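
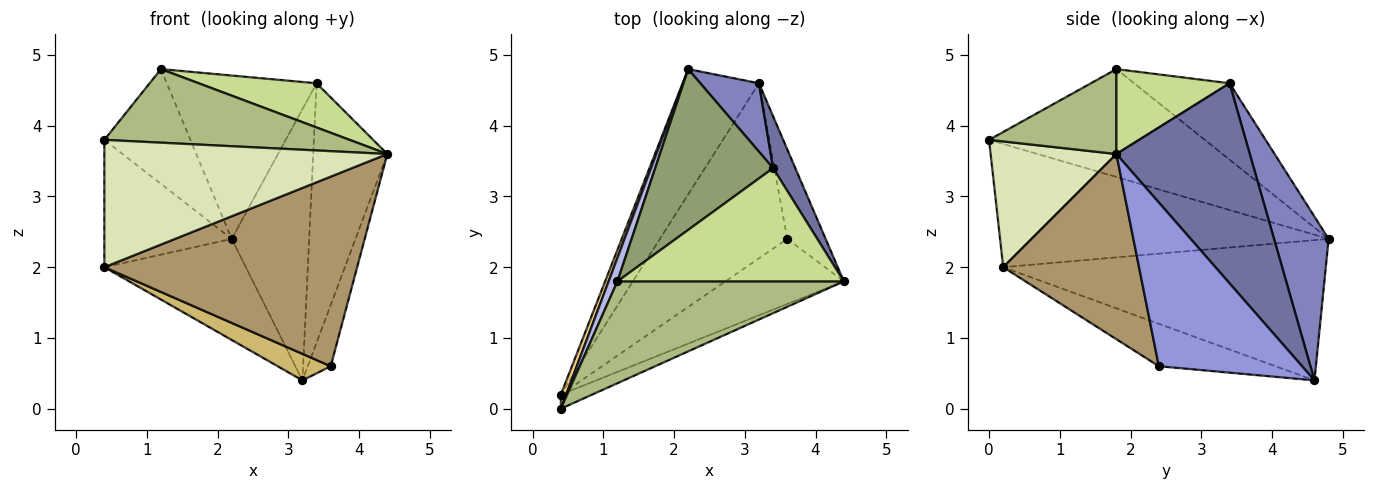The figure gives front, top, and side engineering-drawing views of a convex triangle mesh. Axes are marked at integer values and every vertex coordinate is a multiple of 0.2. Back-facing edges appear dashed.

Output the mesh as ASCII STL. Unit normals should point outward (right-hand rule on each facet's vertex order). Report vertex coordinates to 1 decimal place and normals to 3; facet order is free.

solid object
 facet normal 0.870 0.483 0.097
  outer loop
   vertex 3.4 3.4 4.6
   vertex 4.4 1.8 3.6
   vertex 3.2 4.6 0.4
  endloop
 endfacet
 facet normal 0.564 0.801 0.202
  outer loop
   vertex 3.4 3.4 4.6
   vertex 3.2 4.6 0.4
   vertex 2.2 4.8 2.4
  endloop
 endfacet
 facet normal 0.962 0.154 -0.226
  outer loop
   vertex 3.6 2.4 0.6
   vertex 3.2 4.6 0.4
   vertex 4.4 1.8 3.6
  endloop
 endfacet
 facet normal -0.926 0.369 0.076
  outer loop
   vertex 1.2 1.8 4.8
   vertex 2.2 4.8 2.4
   vertex 0.4 0.0 3.8
  endloop
 endfacet
 facet normal -0.414 0.649 0.639
  outer loop
   vertex 1.2 1.8 4.8
   vertex 3.4 3.4 4.6
   vertex 2.2 4.8 2.4
  endloop
 endfacet
 facet normal 0.291 -0.560 0.776
  outer loop
   vertex 1.2 1.8 4.8
   vertex 0.4 0.0 3.8
   vertex 4.4 1.8 3.6
  endloop
 endfacet
 facet normal 0.330 -0.343 0.879
  outer loop
   vertex 1.2 1.8 4.8
   vertex 4.4 1.8 3.6
   vertex 3.4 3.4 4.6
  endloop
 endfacet
 facet normal 0.404 -0.909 -0.101
  outer loop
   vertex 0.4 0.2 2.0
   vertex 4.4 1.8 3.6
   vertex 0.4 0.0 3.8
  endloop
 endfacet
 facet normal 0.453 -0.843 -0.289
  outer loop
   vertex 0.4 0.2 2.0
   vertex 3.6 2.4 0.6
   vertex 4.4 1.8 3.6
  endloop
 endfacet
 facet normal -0.313 -0.142 -0.939
  outer loop
   vertex 0.4 0.2 2.0
   vertex 3.2 4.6 0.4
   vertex 3.6 2.4 0.6
  endloop
 endfacet
 facet normal -0.932 0.361 0.040
  outer loop
   vertex 0.4 0.2 2.0
   vertex 0.4 0.0 3.8
   vertex 2.2 4.8 2.4
  endloop
 endfacet
 facet normal -0.820 0.360 -0.446
  outer loop
   vertex 0.4 0.2 2.0
   vertex 2.2 4.8 2.4
   vertex 3.2 4.6 0.4
  endloop
 endfacet
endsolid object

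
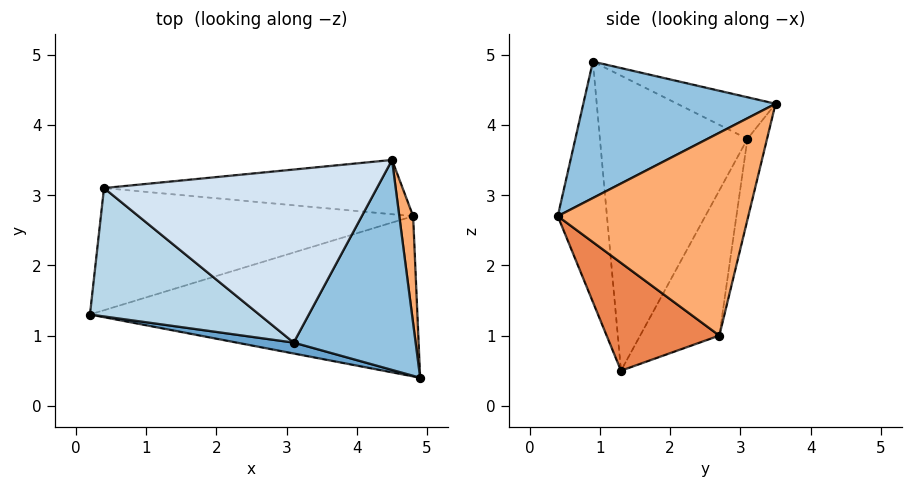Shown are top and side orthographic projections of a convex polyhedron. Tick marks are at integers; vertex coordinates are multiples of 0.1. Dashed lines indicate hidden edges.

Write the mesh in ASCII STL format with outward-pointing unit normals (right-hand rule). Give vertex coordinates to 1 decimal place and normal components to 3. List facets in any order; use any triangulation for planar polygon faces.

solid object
 facet normal -0.210 -0.976 0.050
  outer loop
   vertex 3.1 0.9 4.9
   vertex 0.2 1.3 0.5
   vertex 4.9 0.4 2.7
  endloop
 endfacet
 facet normal 0.724 -0.240 0.647
  outer loop
   vertex 3.1 0.9 4.9
   vertex 4.9 0.4 2.7
   vertex 4.5 3.5 4.3
  endloop
 endfacet
 facet normal -0.672 -0.632 0.386
  outer loop
   vertex 0.4 3.1 3.8
   vertex 0.2 1.3 0.5
   vertex 3.1 0.9 4.9
  endloop
 endfacet
 facet normal -0.144 0.295 0.944
  outer loop
   vertex 0.4 3.1 3.8
   vertex 3.1 0.9 4.9
   vertex 4.5 3.5 4.3
  endloop
 endfacet
 facet normal 0.258 -0.567 -0.782
  outer loop
   vertex 4.8 2.7 1.0
   vertex 4.9 0.4 2.7
   vertex 0.2 1.3 0.5
  endloop
 endfacet
 facet normal 0.993 0.093 0.068
  outer loop
   vertex 4.8 2.7 1.0
   vertex 4.5 3.5 4.3
   vertex 4.9 0.4 2.7
  endloop
 endfacet
 facet normal -0.213 0.863 -0.458
  outer loop
   vertex 4.8 2.7 1.0
   vertex 0.2 1.3 0.5
   vertex 0.4 3.1 3.8
  endloop
 endfacet
 facet normal -0.065 0.968 -0.241
  outer loop
   vertex 4.8 2.7 1.0
   vertex 0.4 3.1 3.8
   vertex 4.5 3.5 4.3
  endloop
 endfacet
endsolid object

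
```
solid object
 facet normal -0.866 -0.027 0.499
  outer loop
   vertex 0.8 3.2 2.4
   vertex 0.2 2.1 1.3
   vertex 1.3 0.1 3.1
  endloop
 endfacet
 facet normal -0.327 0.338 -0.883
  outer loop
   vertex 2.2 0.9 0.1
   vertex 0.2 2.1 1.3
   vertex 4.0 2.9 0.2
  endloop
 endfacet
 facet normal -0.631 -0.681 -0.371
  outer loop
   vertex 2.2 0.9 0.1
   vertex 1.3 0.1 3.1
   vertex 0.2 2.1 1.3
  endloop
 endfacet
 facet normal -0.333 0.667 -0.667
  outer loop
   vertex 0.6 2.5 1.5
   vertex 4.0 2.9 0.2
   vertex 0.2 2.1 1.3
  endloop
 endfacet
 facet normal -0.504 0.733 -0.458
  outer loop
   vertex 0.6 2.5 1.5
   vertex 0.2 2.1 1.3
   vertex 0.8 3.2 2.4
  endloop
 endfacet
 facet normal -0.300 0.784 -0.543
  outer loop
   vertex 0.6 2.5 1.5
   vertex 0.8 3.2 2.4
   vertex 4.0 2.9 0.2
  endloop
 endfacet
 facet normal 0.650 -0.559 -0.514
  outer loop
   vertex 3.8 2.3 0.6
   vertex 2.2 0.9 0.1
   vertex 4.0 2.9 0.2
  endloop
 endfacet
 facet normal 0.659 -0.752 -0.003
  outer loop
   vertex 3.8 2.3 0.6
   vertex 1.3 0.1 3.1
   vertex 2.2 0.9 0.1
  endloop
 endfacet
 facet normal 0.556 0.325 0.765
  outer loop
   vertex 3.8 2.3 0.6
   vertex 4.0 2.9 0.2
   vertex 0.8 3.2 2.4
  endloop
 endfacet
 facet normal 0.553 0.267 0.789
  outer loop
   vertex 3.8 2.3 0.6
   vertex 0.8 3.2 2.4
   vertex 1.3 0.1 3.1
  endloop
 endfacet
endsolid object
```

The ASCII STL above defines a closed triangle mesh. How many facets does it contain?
10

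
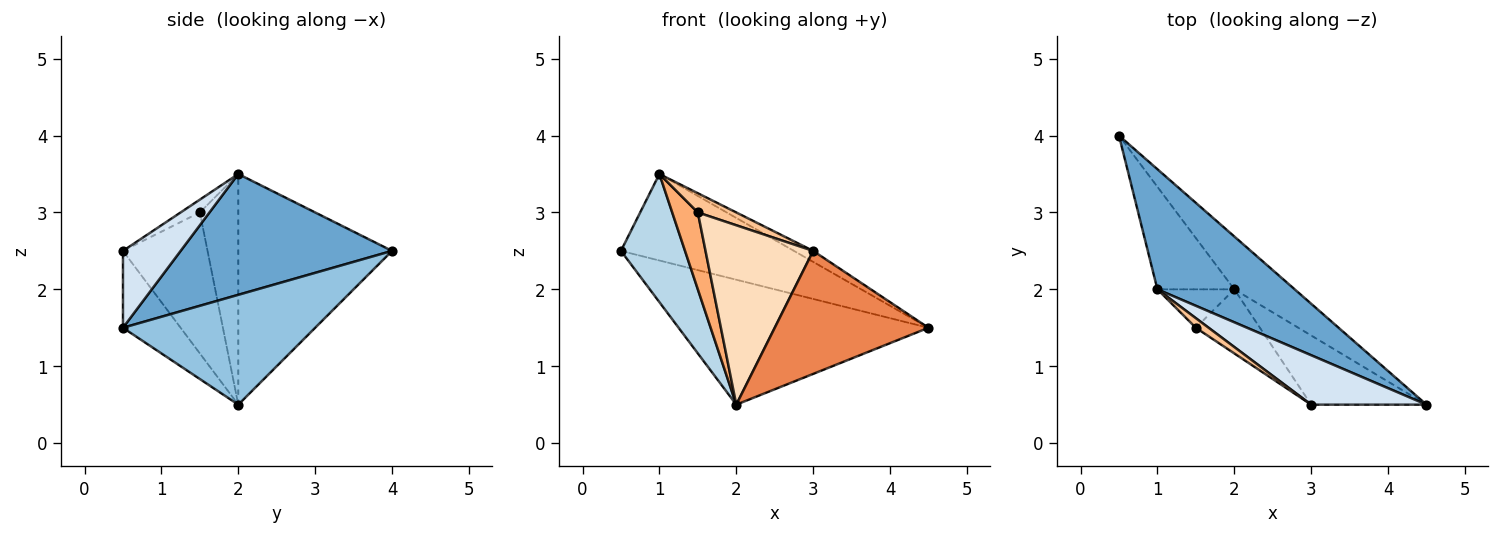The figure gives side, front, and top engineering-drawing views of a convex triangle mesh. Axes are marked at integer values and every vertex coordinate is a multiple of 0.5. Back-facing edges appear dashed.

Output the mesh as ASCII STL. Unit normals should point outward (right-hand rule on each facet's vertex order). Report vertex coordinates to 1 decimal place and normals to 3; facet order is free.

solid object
 facet normal 0.581 0.475 0.660
  outer loop
   vertex 1.0 2.0 3.5
   vertex 4.5 0.5 1.5
   vertex 0.5 4.0 2.5
  endloop
 endfacet
 facet normal 0.578 0.751 -0.318
  outer loop
   vertex 2.0 2.0 0.5
   vertex 0.5 4.0 2.5
   vertex 4.5 0.5 1.5
  endloop
 endfacet
 facet normal -0.882 -0.368 -0.294
  outer loop
   vertex 2.0 2.0 0.5
   vertex 1.0 2.0 3.5
   vertex 0.5 4.0 2.5
  endloop
 endfacet
 facet normal 0.545 0.182 0.818
  outer loop
   vertex 3.0 0.5 2.5
   vertex 4.5 0.5 1.5
   vertex 1.0 2.0 3.5
  endloop
 endfacet
 facet normal -0.311 -0.828 -0.466
  outer loop
   vertex 3.0 0.5 2.5
   vertex 2.0 2.0 0.5
   vertex 4.5 0.5 1.5
  endloop
 endfacet
 facet normal -0.802 -0.535 -0.267
  outer loop
   vertex 1.5 1.5 3.0
   vertex 1.0 2.0 3.5
   vertex 2.0 2.0 0.5
  endloop
 endfacet
 facet normal -0.408 -0.816 0.408
  outer loop
   vertex 1.5 1.5 3.0
   vertex 3.0 0.5 2.5
   vertex 1.0 2.0 3.5
  endloop
 endfacet
 facet normal -0.595 -0.757 -0.270
  outer loop
   vertex 1.5 1.5 3.0
   vertex 2.0 2.0 0.5
   vertex 3.0 0.5 2.5
  endloop
 endfacet
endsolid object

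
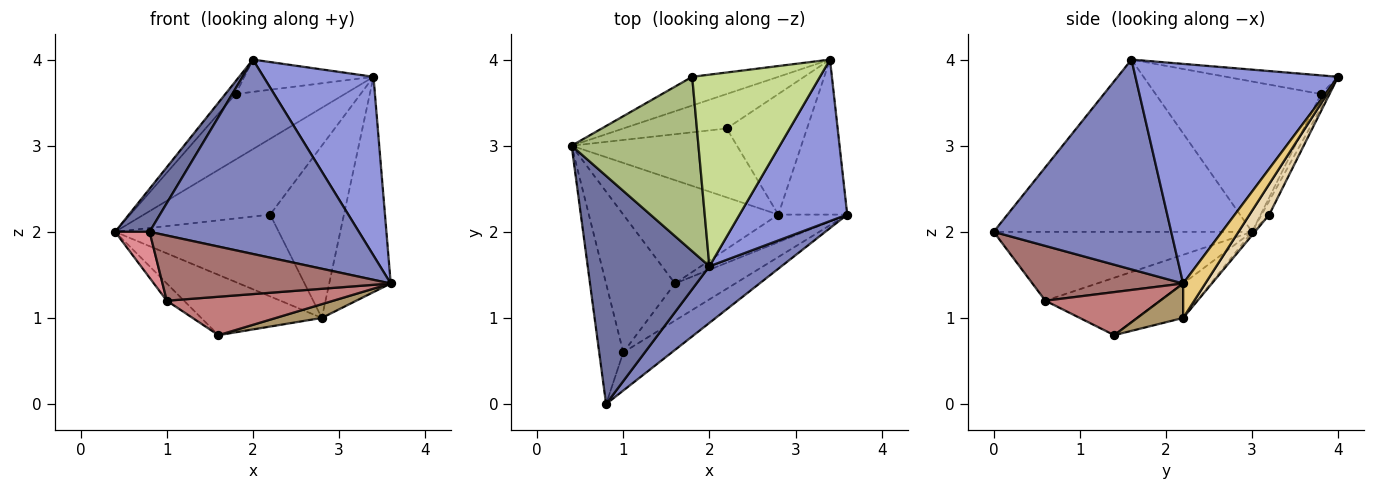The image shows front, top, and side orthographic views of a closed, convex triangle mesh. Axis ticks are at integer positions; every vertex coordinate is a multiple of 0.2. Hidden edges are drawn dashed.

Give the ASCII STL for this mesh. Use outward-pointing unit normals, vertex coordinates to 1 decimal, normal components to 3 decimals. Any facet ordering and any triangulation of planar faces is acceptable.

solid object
 facet normal -0.812 -0.108 0.574
  outer loop
   vertex 2.0 1.6 4.0
   vertex 0.4 3.0 2.0
   vertex 0.8 0.0 2.0
  endloop
 endfacet
 facet normal 0.631 -0.745 0.217
  outer loop
   vertex 2.0 1.6 4.0
   vertex 0.8 0.0 2.0
   vertex 3.6 2.2 1.4
  endloop
 endfacet
 facet normal 0.807 -0.438 0.396
  outer loop
   vertex 2.0 1.6 4.0
   vertex 3.6 2.2 1.4
   vertex 3.4 4.0 3.8
  endloop
 endfacet
 facet normal -0.055 0.909 -0.413
  outer loop
   vertex 2.2 3.2 2.2
   vertex 0.4 3.0 2.0
   vertex 3.4 4.0 3.8
  endloop
 endfacet
 facet normal -0.064 0.914 -0.401
  outer loop
   vertex 1.8 3.8 3.6
   vertex 3.4 4.0 3.8
   vertex 0.4 3.0 2.0
  endloop
 endfacet
 facet normal -0.763 0.048 0.644
  outer loop
   vertex 1.8 3.8 3.6
   vertex 0.4 3.0 2.0
   vertex 2.0 1.6 4.0
  endloop
 endfacet
 facet normal -0.143 0.164 0.976
  outer loop
   vertex 1.8 3.8 3.6
   vertex 2.0 1.6 4.0
   vertex 3.4 4.0 3.8
  endloop
 endfacet
 facet normal -0.189 0.495 -0.848
  outer loop
   vertex 2.8 2.2 1.0
   vertex 1.6 1.4 0.8
   vertex 0.4 3.0 2.0
  endloop
 endfacet
 facet normal 0.408 -0.408 -0.816
  outer loop
   vertex 2.8 2.2 1.0
   vertex 3.6 2.2 1.4
   vertex 1.6 1.4 0.8
  endloop
 endfacet
 facet normal -0.013 0.765 -0.644
  outer loop
   vertex 2.8 2.2 1.0
   vertex 0.4 3.0 2.0
   vertex 2.2 3.2 2.2
  endloop
 endfacet
 facet normal 0.280 0.779 -0.561
  outer loop
   vertex 2.8 2.2 1.0
   vertex 3.4 4.0 3.8
   vertex 3.6 2.2 1.4
  endloop
 endfacet
 facet normal 0.213 0.800 -0.560
  outer loop
   vertex 2.8 2.2 1.0
   vertex 2.2 3.2 2.2
   vertex 3.4 4.0 3.8
  endloop
 endfacet
 facet normal 0.495 -0.750 -0.439
  outer loop
   vertex 1.0 0.6 1.2
   vertex 3.6 2.2 1.4
   vertex 0.8 0.0 2.0
  endloop
 endfacet
 facet normal 0.444 -0.644 -0.622
  outer loop
   vertex 1.0 0.6 1.2
   vertex 1.6 1.4 0.8
   vertex 3.6 2.2 1.4
  endloop
 endfacet
 facet normal -0.936 -0.125 -0.328
  outer loop
   vertex 1.0 0.6 1.2
   vertex 0.8 0.0 2.0
   vertex 0.4 3.0 2.0
  endloop
 endfacet
 facet normal -0.637 0.096 -0.765
  outer loop
   vertex 1.0 0.6 1.2
   vertex 0.4 3.0 2.0
   vertex 1.6 1.4 0.8
  endloop
 endfacet
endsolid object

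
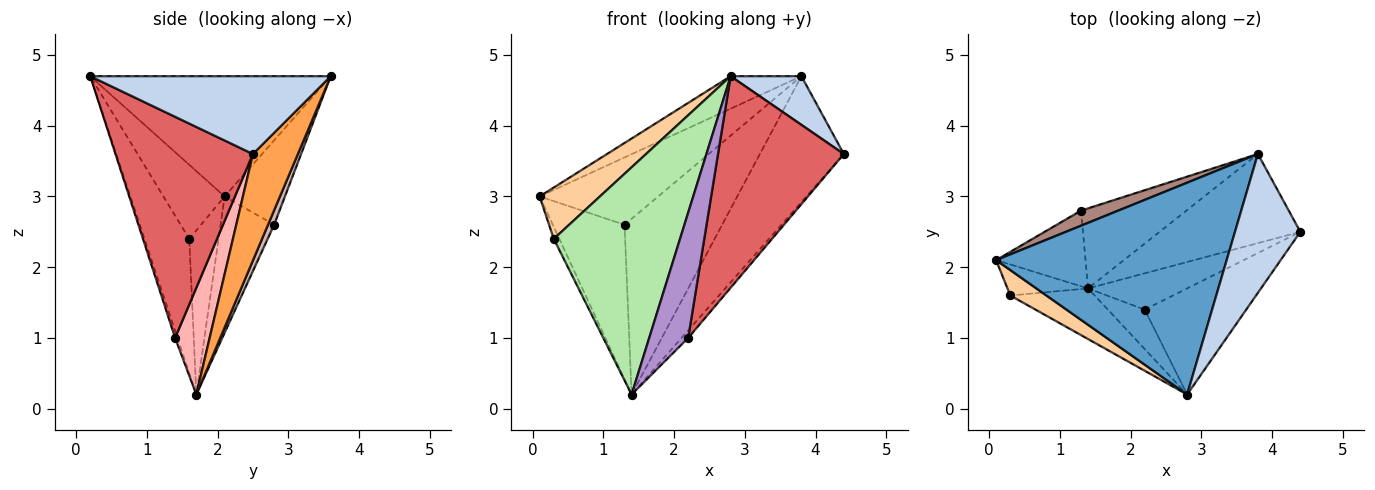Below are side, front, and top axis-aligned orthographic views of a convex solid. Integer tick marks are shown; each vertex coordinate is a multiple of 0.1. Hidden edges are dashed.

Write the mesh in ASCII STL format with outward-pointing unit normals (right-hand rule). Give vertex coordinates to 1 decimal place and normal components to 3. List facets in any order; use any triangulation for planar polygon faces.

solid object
 facet normal -0.458 0.135 0.879
  outer loop
   vertex 3.8 3.6 4.7
   vertex 0.1 2.1 3.0
   vertex 2.8 0.2 4.7
  endloop
 endfacet
 facet normal 0.747 -0.220 0.627
  outer loop
   vertex 3.8 3.6 4.7
   vertex 2.8 0.2 4.7
   vertex 4.4 2.5 3.6
  endloop
 endfacet
 facet normal 0.401 0.748 -0.529
  outer loop
   vertex 3.8 3.6 4.7
   vertex 4.4 2.5 3.6
   vertex 1.4 1.7 0.2
  endloop
 endfacet
 facet normal -0.673 -0.663 0.328
  outer loop
   vertex 0.3 1.6 2.4
   vertex 2.8 0.2 4.7
   vertex 0.1 2.1 3.0
  endloop
 endfacet
 facet normal -0.885 0.168 -0.435
  outer loop
   vertex 0.3 1.6 2.4
   vertex 0.1 2.1 3.0
   vertex 1.4 1.7 0.2
  endloop
 endfacet
 facet normal -0.327 -0.922 -0.206
  outer loop
   vertex 0.3 1.6 2.4
   vertex 1.4 1.7 0.2
   vertex 2.8 0.2 4.7
  endloop
 endfacet
 facet normal 0.699 -0.639 -0.321
  outer loop
   vertex 2.2 1.4 1.0
   vertex 4.4 2.5 3.6
   vertex 2.8 0.2 4.7
  endloop
 endfacet
 facet normal 0.726 0.140 -0.673
  outer loop
   vertex 2.2 1.4 1.0
   vertex 1.4 1.7 0.2
   vertex 4.4 2.5 3.6
  endloop
 endfacet
 facet normal -0.058 -0.952 -0.300
  outer loop
   vertex 2.2 1.4 1.0
   vertex 2.8 0.2 4.7
   vertex 1.4 1.7 0.2
  endloop
 endfacet
 facet normal -0.557 0.746 -0.365
  outer loop
   vertex 1.3 2.8 2.6
   vertex 1.4 1.7 0.2
   vertex 0.1 2.1 3.0
  endloop
 endfacet
 facet normal -0.444 0.874 0.196
  outer loop
   vertex 1.3 2.8 2.6
   vertex 0.1 2.1 3.0
   vertex 3.8 3.6 4.7
  endloop
 endfacet
 facet normal 0.057 0.908 -0.414
  outer loop
   vertex 1.3 2.8 2.6
   vertex 3.8 3.6 4.7
   vertex 1.4 1.7 0.2
  endloop
 endfacet
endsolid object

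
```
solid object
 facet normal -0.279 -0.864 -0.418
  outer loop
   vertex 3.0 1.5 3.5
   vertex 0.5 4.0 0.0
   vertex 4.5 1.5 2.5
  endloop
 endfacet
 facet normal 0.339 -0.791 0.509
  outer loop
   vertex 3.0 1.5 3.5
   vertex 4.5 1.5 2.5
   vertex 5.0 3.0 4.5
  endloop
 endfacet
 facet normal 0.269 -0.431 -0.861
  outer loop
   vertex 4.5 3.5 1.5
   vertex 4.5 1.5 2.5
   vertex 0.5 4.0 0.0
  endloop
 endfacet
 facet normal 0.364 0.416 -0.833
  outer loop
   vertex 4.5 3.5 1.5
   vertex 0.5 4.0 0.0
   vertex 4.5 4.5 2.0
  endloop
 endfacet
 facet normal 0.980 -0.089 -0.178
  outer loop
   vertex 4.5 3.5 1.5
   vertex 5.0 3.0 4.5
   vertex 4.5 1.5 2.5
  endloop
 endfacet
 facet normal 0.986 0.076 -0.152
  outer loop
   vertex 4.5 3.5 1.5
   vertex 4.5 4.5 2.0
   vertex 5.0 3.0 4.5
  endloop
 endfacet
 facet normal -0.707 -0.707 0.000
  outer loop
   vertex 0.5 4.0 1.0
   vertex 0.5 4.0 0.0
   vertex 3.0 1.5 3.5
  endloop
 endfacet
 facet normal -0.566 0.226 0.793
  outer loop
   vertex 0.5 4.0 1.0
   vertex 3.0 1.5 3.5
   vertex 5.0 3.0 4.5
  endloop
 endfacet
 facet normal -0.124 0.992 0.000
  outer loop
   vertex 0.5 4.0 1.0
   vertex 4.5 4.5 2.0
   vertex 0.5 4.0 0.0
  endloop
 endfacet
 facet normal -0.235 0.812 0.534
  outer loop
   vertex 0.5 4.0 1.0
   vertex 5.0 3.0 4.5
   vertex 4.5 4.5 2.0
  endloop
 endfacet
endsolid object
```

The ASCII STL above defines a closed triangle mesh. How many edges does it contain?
15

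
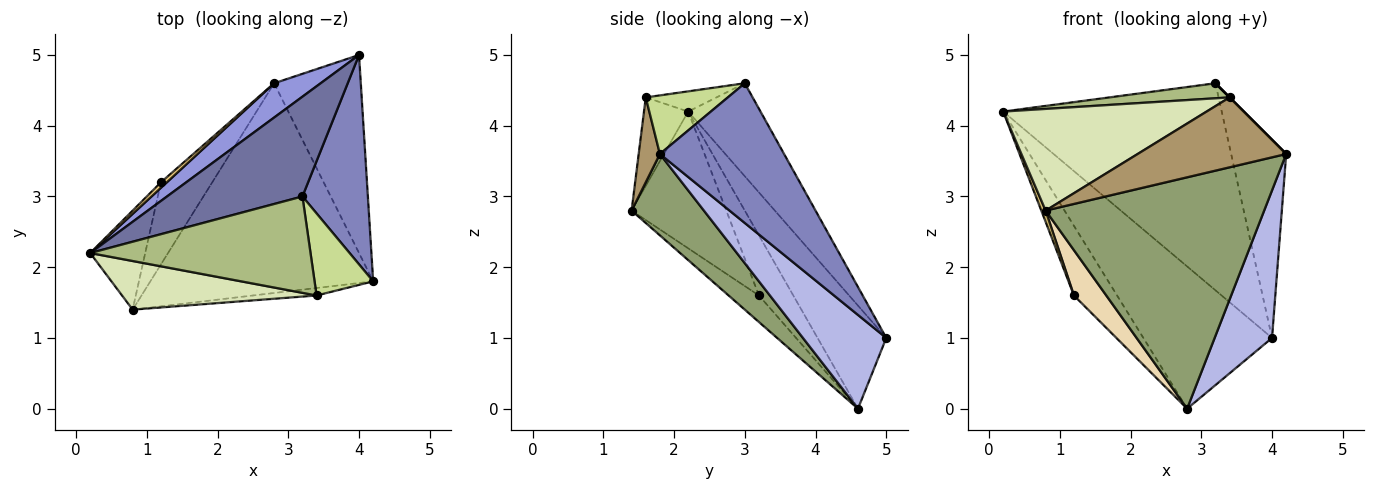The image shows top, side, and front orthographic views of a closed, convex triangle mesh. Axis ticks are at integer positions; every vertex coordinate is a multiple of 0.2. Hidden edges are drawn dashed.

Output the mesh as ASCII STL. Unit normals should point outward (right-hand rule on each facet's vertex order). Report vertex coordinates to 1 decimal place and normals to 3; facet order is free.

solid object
 facet normal -0.286 0.863 0.416
  outer loop
   vertex 3.2 3.0 4.6
   vertex 4.0 5.0 1.0
   vertex 0.2 2.2 4.2
  endloop
 endfacet
 facet normal 0.840 0.372 0.394
  outer loop
   vertex 3.2 3.0 4.6
   vertex 4.2 1.8 3.6
   vertex 4.0 5.0 1.0
  endloop
 endfacet
 facet normal -0.461 0.863 0.208
  outer loop
   vertex 2.8 4.6 0.0
   vertex 0.2 2.2 4.2
   vertex 4.0 5.0 1.0
  endloop
 endfacet
 facet normal 0.655 -0.451 -0.606
  outer loop
   vertex 2.8 4.6 0.0
   vertex 4.0 5.0 1.0
   vertex 4.2 1.8 3.6
  endloop
 endfacet
 facet normal 0.238 -0.720 -0.652
  outer loop
   vertex 2.8 4.6 0.0
   vertex 4.2 1.8 3.6
   vertex 0.8 1.4 2.8
  endloop
 endfacet
 facet normal -0.090 -0.153 0.984
  outer loop
   vertex 3.4 1.6 4.4
   vertex 3.2 3.0 4.6
   vertex 0.2 2.2 4.2
  endloop
 endfacet
 facet normal 0.707 0.000 0.707
  outer loop
   vertex 3.4 1.6 4.4
   vertex 4.2 1.8 3.6
   vertex 3.2 3.0 4.6
  endloop
 endfacet
 facet normal -0.192 -0.885 0.423
  outer loop
   vertex 3.4 1.6 4.4
   vertex 0.2 2.2 4.2
   vertex 0.8 1.4 2.8
  endloop
 endfacet
 facet normal 0.141 -0.984 -0.105
  outer loop
   vertex 3.4 1.6 4.4
   vertex 0.8 1.4 2.8
   vertex 4.2 1.8 3.6
  endloop
 endfacet
 facet normal -0.927 -0.043 -0.373
  outer loop
   vertex 1.2 3.2 1.6
   vertex 0.8 1.4 2.8
   vertex 0.2 2.2 4.2
  endloop
 endfacet
 facet normal -0.622 0.781 0.061
  outer loop
   vertex 1.2 3.2 1.6
   vertex 0.2 2.2 4.2
   vertex 2.8 4.6 0.0
  endloop
 endfacet
 facet normal -0.413 -0.440 -0.798
  outer loop
   vertex 1.2 3.2 1.6
   vertex 2.8 4.6 0.0
   vertex 0.8 1.4 2.8
  endloop
 endfacet
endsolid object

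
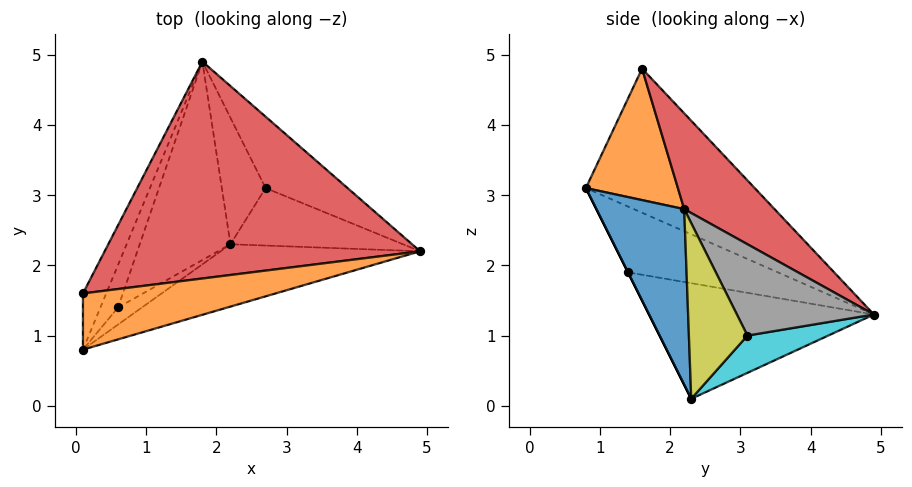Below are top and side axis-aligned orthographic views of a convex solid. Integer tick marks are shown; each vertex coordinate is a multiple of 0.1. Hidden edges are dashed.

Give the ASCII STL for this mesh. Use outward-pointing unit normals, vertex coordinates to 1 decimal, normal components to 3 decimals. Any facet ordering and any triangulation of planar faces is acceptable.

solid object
 facet normal 0.252 -0.925 -0.286
  outer loop
   vertex 2.2 2.3 0.1
   vertex 4.9 2.2 2.8
   vertex 0.1 0.8 3.1
  endloop
 endfacet
 facet normal 0.279 -0.869 0.409
  outer loop
   vertex 0.1 1.6 4.8
   vertex 0.1 0.8 3.1
   vertex 4.9 2.2 2.8
  endloop
 endfacet
 facet normal -0.935 0.321 -0.151
  outer loop
   vertex 0.1 1.6 4.8
   vertex 1.8 4.9 1.3
   vertex 0.1 0.8 3.1
  endloop
 endfacet
 facet normal 0.220 0.654 0.724
  outer loop
   vertex 0.1 1.6 4.8
   vertex 4.9 2.2 2.8
   vertex 1.8 4.9 1.3
  endloop
 endfacet
 facet normal -0.928 0.276 -0.249
  outer loop
   vertex 0.6 1.4 1.9
   vertex 0.1 0.8 3.1
   vertex 1.8 4.9 1.3
  endloop
 endfacet
 facet normal 0.000 -0.894 -0.447
  outer loop
   vertex 0.6 1.4 1.9
   vertex 2.2 2.3 0.1
   vertex 0.1 0.8 3.1
  endloop
 endfacet
 facet normal -0.776 0.162 -0.609
  outer loop
   vertex 0.6 1.4 1.9
   vertex 1.8 4.9 1.3
   vertex 2.2 2.3 0.1
  endloop
 endfacet
 facet normal 0.670 0.435 -0.601
  outer loop
   vertex 2.7 3.1 1.0
   vertex 1.8 4.9 1.3
   vertex 4.9 2.2 2.8
  endloop
 endfacet
 facet normal 0.675 0.324 -0.663
  outer loop
   vertex 2.7 3.1 1.0
   vertex 4.9 2.2 2.8
   vertex 2.2 2.3 0.1
  endloop
 endfacet
 facet normal 0.591 0.411 -0.694
  outer loop
   vertex 2.7 3.1 1.0
   vertex 2.2 2.3 0.1
   vertex 1.8 4.9 1.3
  endloop
 endfacet
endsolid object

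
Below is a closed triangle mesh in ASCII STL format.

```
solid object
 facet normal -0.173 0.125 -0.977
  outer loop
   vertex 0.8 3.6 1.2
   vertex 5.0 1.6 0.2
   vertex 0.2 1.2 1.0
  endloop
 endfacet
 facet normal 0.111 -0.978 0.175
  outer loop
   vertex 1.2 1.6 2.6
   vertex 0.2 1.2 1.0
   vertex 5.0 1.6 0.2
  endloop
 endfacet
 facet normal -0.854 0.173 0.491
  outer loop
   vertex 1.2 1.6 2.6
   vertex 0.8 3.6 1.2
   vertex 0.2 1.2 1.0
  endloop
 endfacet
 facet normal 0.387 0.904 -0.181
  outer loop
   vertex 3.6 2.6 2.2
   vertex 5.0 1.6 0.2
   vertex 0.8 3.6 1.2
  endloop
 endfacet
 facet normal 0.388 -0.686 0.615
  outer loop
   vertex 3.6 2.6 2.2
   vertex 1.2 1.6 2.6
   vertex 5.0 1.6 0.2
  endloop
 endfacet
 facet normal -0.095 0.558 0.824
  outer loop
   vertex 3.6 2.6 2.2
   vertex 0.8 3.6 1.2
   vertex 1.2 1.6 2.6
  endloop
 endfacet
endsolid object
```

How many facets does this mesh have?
6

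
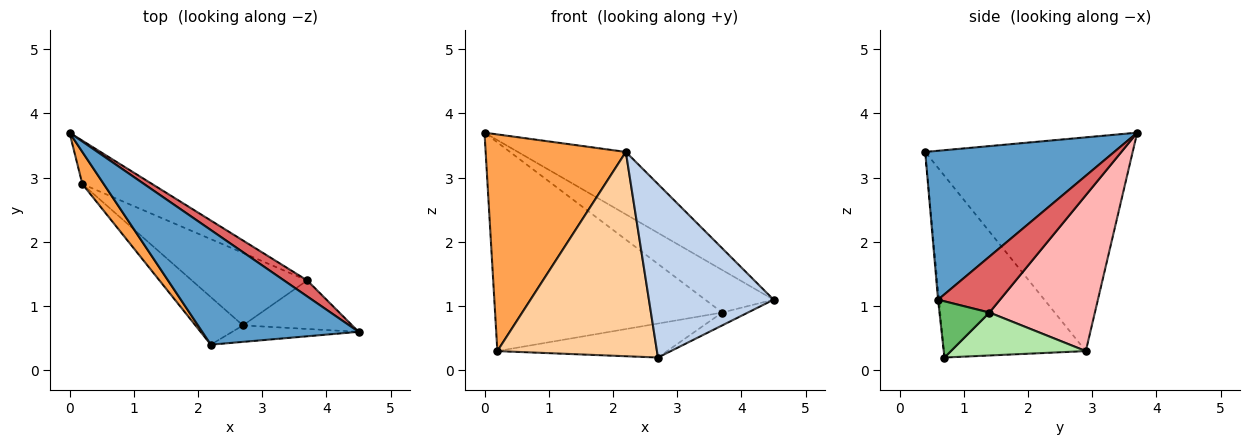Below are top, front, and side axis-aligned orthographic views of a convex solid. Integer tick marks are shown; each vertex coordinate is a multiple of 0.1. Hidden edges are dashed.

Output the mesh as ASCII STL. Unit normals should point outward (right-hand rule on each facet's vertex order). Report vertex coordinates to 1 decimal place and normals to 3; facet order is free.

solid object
 facet normal 0.642 0.367 0.674
  outer loop
   vertex 2.2 0.4 3.4
   vertex 4.5 0.6 1.1
   vertex 0.0 3.7 3.7
  endloop
 endfacet
 facet normal -0.008 -0.995 -0.095
  outer loop
   vertex 2.7 0.7 0.2
   vertex 4.5 0.6 1.1
   vertex 2.2 0.4 3.4
  endloop
 endfacet
 facet normal -0.826 -0.558 0.083
  outer loop
   vertex 0.2 2.9 0.3
   vertex 2.2 0.4 3.4
   vertex 0.0 3.7 3.7
  endloop
 endfacet
 facet normal -0.655 -0.736 -0.171
  outer loop
   vertex 0.2 2.9 0.3
   vertex 2.7 0.7 0.2
   vertex 2.2 0.4 3.4
  endloop
 endfacet
 facet normal 0.445 0.229 -0.865
  outer loop
   vertex 3.7 1.4 0.9
   vertex 4.5 0.6 1.1
   vertex 2.7 0.7 0.2
  endloop
 endfacet
 facet normal 0.319 0.402 -0.858
  outer loop
   vertex 3.7 1.4 0.9
   vertex 2.7 0.7 0.2
   vertex 0.2 2.9 0.3
  endloop
 endfacet
 facet normal 0.647 0.714 0.268
  outer loop
   vertex 3.7 1.4 0.9
   vertex 0.0 3.7 3.7
   vertex 4.5 0.6 1.1
  endloop
 endfacet
 facet normal 0.414 0.891 -0.185
  outer loop
   vertex 3.7 1.4 0.9
   vertex 0.2 2.9 0.3
   vertex 0.0 3.7 3.7
  endloop
 endfacet
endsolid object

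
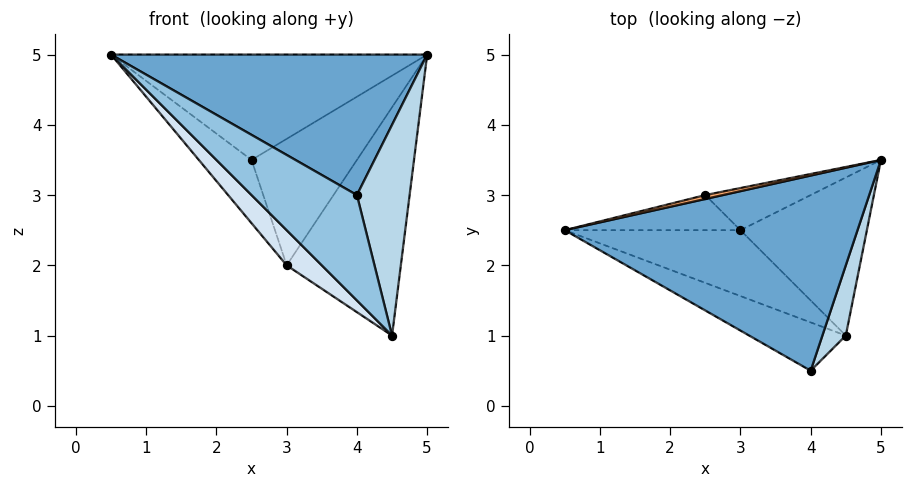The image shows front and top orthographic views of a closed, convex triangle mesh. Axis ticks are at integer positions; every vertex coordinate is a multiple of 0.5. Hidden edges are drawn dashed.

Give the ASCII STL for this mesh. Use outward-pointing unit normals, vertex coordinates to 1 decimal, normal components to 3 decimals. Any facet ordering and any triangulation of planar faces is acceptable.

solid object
 facet normal 0.129 -0.579 0.805
  outer loop
   vertex 4.0 0.5 3.0
   vertex 5.0 3.5 5.0
   vertex 0.5 2.5 5.0
  endloop
 endfacet
 facet normal -0.604 -0.725 -0.332
  outer loop
   vertex 4.5 1.0 1.0
   vertex 4.0 0.5 3.0
   vertex 0.5 2.5 5.0
  endloop
 endfacet
 facet normal 0.911 -0.391 0.130
  outer loop
   vertex 4.5 1.0 1.0
   vertex 5.0 3.5 5.0
   vertex 4.0 0.5 3.0
  endloop
 endfacet
 facet normal -0.727 -0.323 -0.606
  outer loop
   vertex 3.0 2.5 2.0
   vertex 4.5 1.0 1.0
   vertex 0.5 2.5 5.0
  endloop
 endfacet
 facet normal 0.405 0.752 -0.520
  outer loop
   vertex 3.0 2.5 2.0
   vertex 5.0 3.5 5.0
   vertex 4.5 1.0 1.0
  endloop
 endfacet
 facet normal -0.217 0.976 0.036
  outer loop
   vertex 2.5 3.0 3.5
   vertex 0.5 2.5 5.0
   vertex 5.0 3.5 5.0
  endloop
 endfacet
 facet normal -0.504 0.755 -0.420
  outer loop
   vertex 2.5 3.0 3.5
   vertex 3.0 2.5 2.0
   vertex 0.5 2.5 5.0
  endloop
 endfacet
 facet normal 0.000 0.949 -0.316
  outer loop
   vertex 2.5 3.0 3.5
   vertex 5.0 3.5 5.0
   vertex 3.0 2.5 2.0
  endloop
 endfacet
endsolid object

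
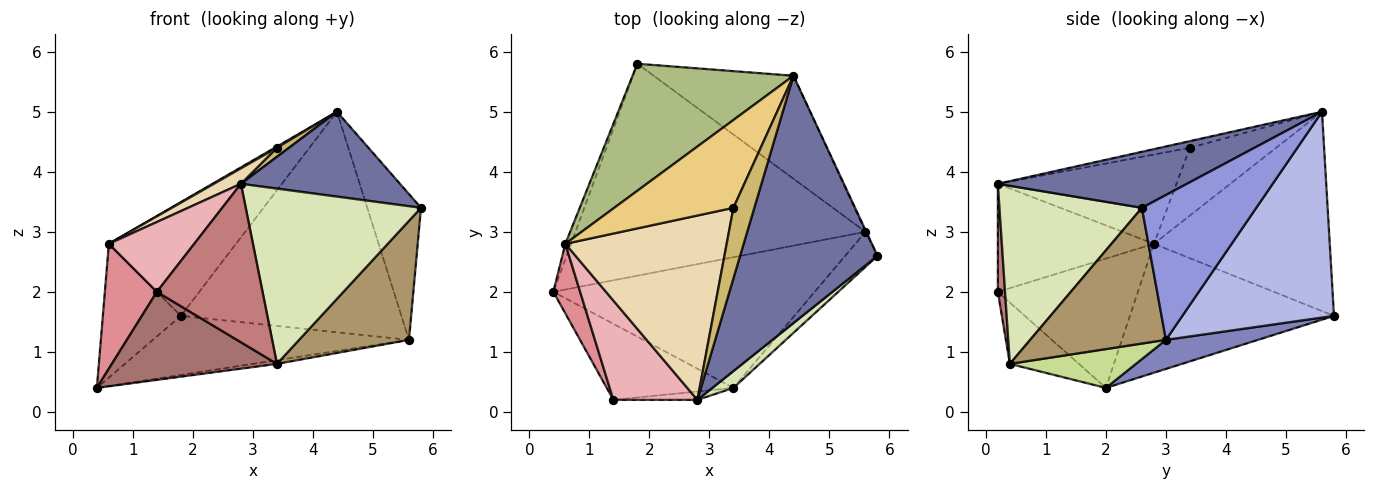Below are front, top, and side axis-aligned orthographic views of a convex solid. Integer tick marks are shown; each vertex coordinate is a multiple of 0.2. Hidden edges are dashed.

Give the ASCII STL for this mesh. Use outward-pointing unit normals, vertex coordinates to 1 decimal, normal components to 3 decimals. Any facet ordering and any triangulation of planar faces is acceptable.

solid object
 facet normal 0.360 -0.303 0.883
  outer loop
   vertex 2.8 0.2 3.8
   vertex 5.8 2.6 3.4
   vertex 4.4 5.6 5.0
  endloop
 endfacet
 facet normal 0.096 0.267 -0.959
  outer loop
   vertex 5.6 3.0 1.2
   vertex 0.4 2.0 0.4
   vertex 1.8 5.8 1.6
  endloop
 endfacet
 facet normal 0.905 0.425 -0.005
  outer loop
   vertex 5.6 3.0 1.2
   vertex 4.4 5.6 5.0
   vertex 5.8 2.6 3.4
  endloop
 endfacet
 facet normal 0.529 0.769 -0.359
  outer loop
   vertex 5.6 3.0 1.2
   vertex 1.8 5.8 1.6
   vertex 4.4 5.6 5.0
  endloop
 endfacet
 facet normal -0.933 0.357 -0.041
  outer loop
   vertex 0.6 2.8 2.8
   vertex 1.8 5.8 1.6
   vertex 0.4 2.0 0.4
  endloop
 endfacet
 facet normal -0.678 0.490 0.547
  outer loop
   vertex 0.6 2.8 2.8
   vertex 4.4 5.6 5.0
   vertex 1.8 5.8 1.6
  endloop
 endfacet
 facet normal 0.147 0.028 -0.989
  outer loop
   vertex 3.4 0.4 0.8
   vertex 0.4 2.0 0.4
   vertex 5.6 3.0 1.2
  endloop
 endfacet
 facet normal 0.629 -0.774 0.074
  outer loop
   vertex 3.4 0.4 0.8
   vertex 5.8 2.6 3.4
   vertex 2.8 0.2 3.8
  endloop
 endfacet
 facet normal 0.764 -0.619 -0.182
  outer loop
   vertex 3.4 0.4 0.8
   vertex 5.6 3.0 1.2
   vertex 5.8 2.6 3.4
  endloop
 endfacet
 facet normal -0.302 -0.121 0.946
  outer loop
   vertex 3.4 3.4 4.4
   vertex 2.8 0.2 3.8
   vertex 4.4 5.6 5.0
  endloop
 endfacet
 facet normal -0.494 -0.013 0.869
  outer loop
   vertex 3.4 3.4 4.4
   vertex 4.4 5.6 5.0
   vertex 0.6 2.8 2.8
  endloop
 endfacet
 facet normal -0.483 -0.073 0.873
  outer loop
   vertex 3.4 3.4 4.4
   vertex 0.6 2.8 2.8
   vertex 2.8 0.2 3.8
  endloop
 endfacet
 facet normal -0.302 -0.722 -0.623
  outer loop
   vertex 1.4 0.2 2.0
   vertex 0.4 2.0 0.4
   vertex 3.4 0.4 0.8
  endloop
 endfacet
 facet normal 0.068 -0.996 -0.053
  outer loop
   vertex 1.4 0.2 2.0
   vertex 3.4 0.4 0.8
   vertex 2.8 0.2 3.8
  endloop
 endfacet
 facet normal -0.920 -0.342 0.191
  outer loop
   vertex 1.4 0.2 2.0
   vertex 0.6 2.8 2.8
   vertex 0.4 2.0 0.4
  endloop
 endfacet
 facet normal -0.725 -0.396 0.564
  outer loop
   vertex 1.4 0.2 2.0
   vertex 2.8 0.2 3.8
   vertex 0.6 2.8 2.8
  endloop
 endfacet
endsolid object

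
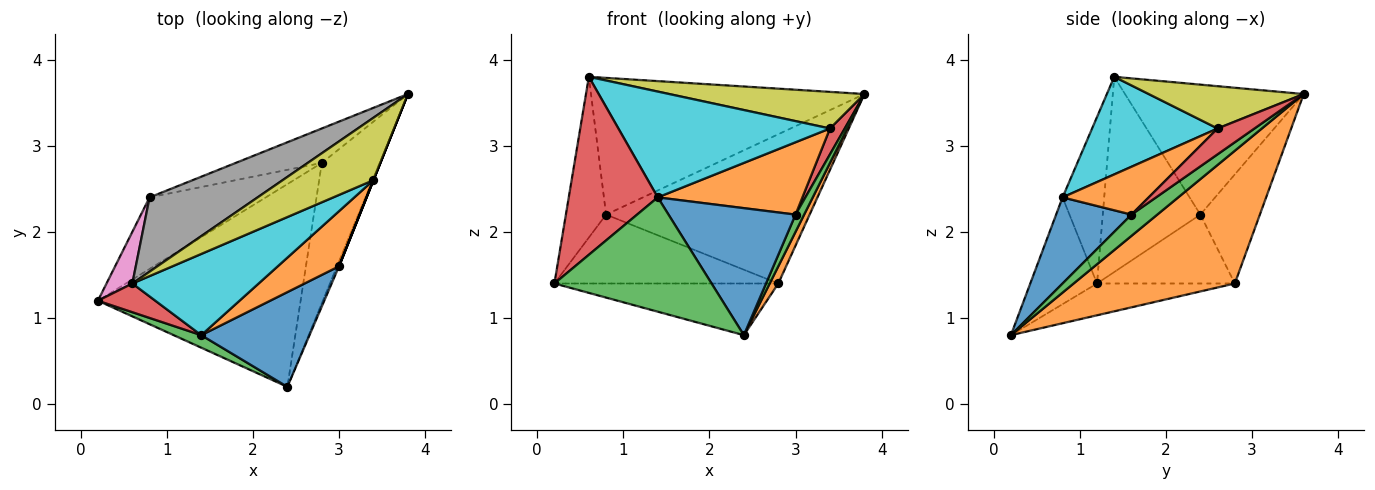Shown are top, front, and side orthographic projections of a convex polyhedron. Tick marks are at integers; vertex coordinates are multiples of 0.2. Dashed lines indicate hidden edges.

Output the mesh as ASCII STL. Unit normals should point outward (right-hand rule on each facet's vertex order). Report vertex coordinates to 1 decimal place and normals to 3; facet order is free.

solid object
 facet normal -0.150 0.244 -0.958
  outer loop
   vertex 2.8 2.8 1.4
   vertex 2.4 0.2 0.8
   vertex 0.2 1.2 1.4
  endloop
 endfacet
 facet normal 0.916 -0.049 -0.399
  outer loop
   vertex 2.8 2.8 1.4
   vertex 3.8 3.6 3.6
   vertex 2.4 0.2 0.8
  endloop
 endfacet
 facet normal -0.389 -0.916 0.100
  outer loop
   vertex 1.4 0.8 2.4
   vertex 0.2 1.2 1.4
   vertex 2.4 0.2 0.8
  endloop
 endfacet
 facet normal -0.419 -0.896 0.145
  outer loop
   vertex 1.4 0.8 2.4
   vertex 0.6 1.4 3.8
   vertex 0.2 1.2 1.4
  endloop
 endfacet
 facet normal -0.393 0.638 -0.662
  outer loop
   vertex 0.8 2.4 2.2
   vertex 2.8 2.8 1.4
   vertex 0.2 1.2 1.4
  endloop
 endfacet
 facet normal -0.274 0.937 -0.216
  outer loop
   vertex 0.8 2.4 2.2
   vertex 3.8 3.6 3.6
   vertex 2.8 2.8 1.4
  endloop
 endfacet
 facet normal -0.918 0.378 0.121
  outer loop
   vertex 0.8 2.4 2.2
   vertex 0.2 1.2 1.4
   vertex 0.6 1.4 3.8
  endloop
 endfacet
 facet normal -0.498 0.762 0.414
  outer loop
   vertex 0.8 2.4 2.2
   vertex 0.6 1.4 3.8
   vertex 3.8 3.6 3.6
  endloop
 endfacet
 facet normal 0.373 -0.469 0.801
  outer loop
   vertex 3.4 2.6 3.2
   vertex 3.8 3.6 3.6
   vertex 0.6 1.4 3.8
  endloop
 endfacet
 facet normal 0.426 -0.718 0.551
  outer loop
   vertex 3.4 2.6 3.2
   vertex 0.6 1.4 3.8
   vertex 1.4 0.8 2.4
  endloop
 endfacet
 facet normal 0.429 -0.724 0.540
  outer loop
   vertex 3.0 1.6 2.2
   vertex 1.4 0.8 2.4
   vertex 2.4 0.2 0.8
  endloop
 endfacet
 facet normal 0.428 -0.719 0.548
  outer loop
   vertex 3.0 1.6 2.2
   vertex 3.4 2.6 3.2
   vertex 1.4 0.8 2.4
  endloop
 endfacet
 facet normal 0.945 -0.315 -0.090
  outer loop
   vertex 3.0 1.6 2.2
   vertex 2.4 0.2 0.8
   vertex 3.8 3.6 3.6
  endloop
 endfacet
 facet normal 0.928 -0.371 0.000
  outer loop
   vertex 3.0 1.6 2.2
   vertex 3.8 3.6 3.6
   vertex 3.4 2.6 3.2
  endloop
 endfacet
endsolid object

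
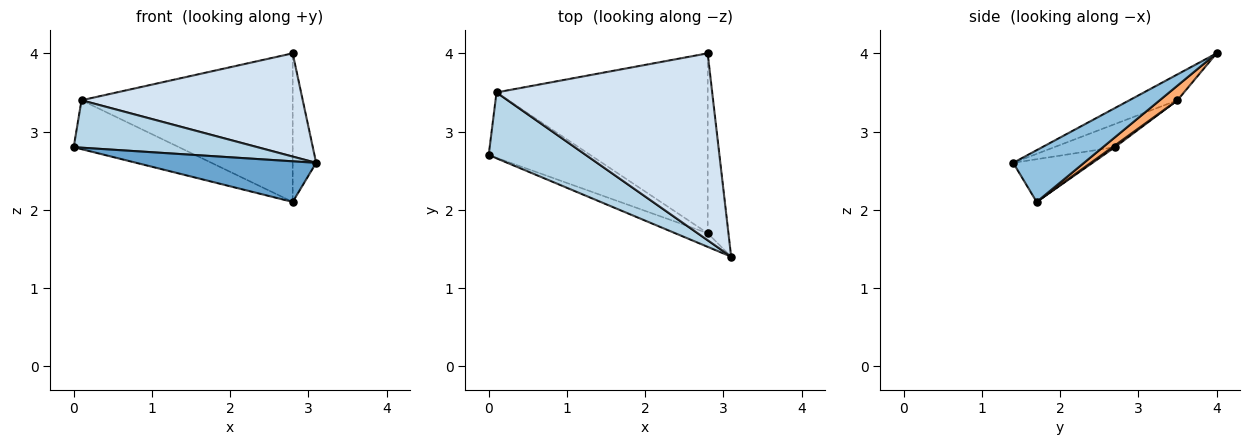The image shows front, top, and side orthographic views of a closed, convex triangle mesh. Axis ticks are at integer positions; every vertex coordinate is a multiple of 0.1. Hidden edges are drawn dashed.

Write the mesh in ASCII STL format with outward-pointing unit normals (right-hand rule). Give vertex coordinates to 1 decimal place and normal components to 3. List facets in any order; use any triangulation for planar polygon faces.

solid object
 facet normal -0.386 -0.875 -0.293
  outer loop
   vertex 2.8 1.7 2.1
   vertex 3.1 1.4 2.6
   vertex 0.0 2.7 2.8
  endloop
 endfacet
 facet normal 0.887 0.294 -0.356
  outer loop
   vertex 2.8 1.7 2.1
   vertex 2.8 4.0 4.0
   vertex 3.1 1.4 2.6
  endloop
 endfacet
 facet normal -0.189 -0.574 0.797
  outer loop
   vertex 0.1 3.5 3.4
   vertex 0.0 2.7 2.8
   vertex 3.1 1.4 2.6
  endloop
 endfacet
 facet normal -0.104 -0.481 0.871
  outer loop
   vertex 0.1 3.5 3.4
   vertex 3.1 1.4 2.6
   vertex 2.8 4.0 4.0
  endloop
 endfacet
 facet normal 0.014 0.599 -0.801
  outer loop
   vertex 0.1 3.5 3.4
   vertex 2.8 1.7 2.1
   vertex 0.0 2.7 2.8
  endloop
 endfacet
 facet normal 0.053 0.636 -0.770
  outer loop
   vertex 0.1 3.5 3.4
   vertex 2.8 4.0 4.0
   vertex 2.8 1.7 2.1
  endloop
 endfacet
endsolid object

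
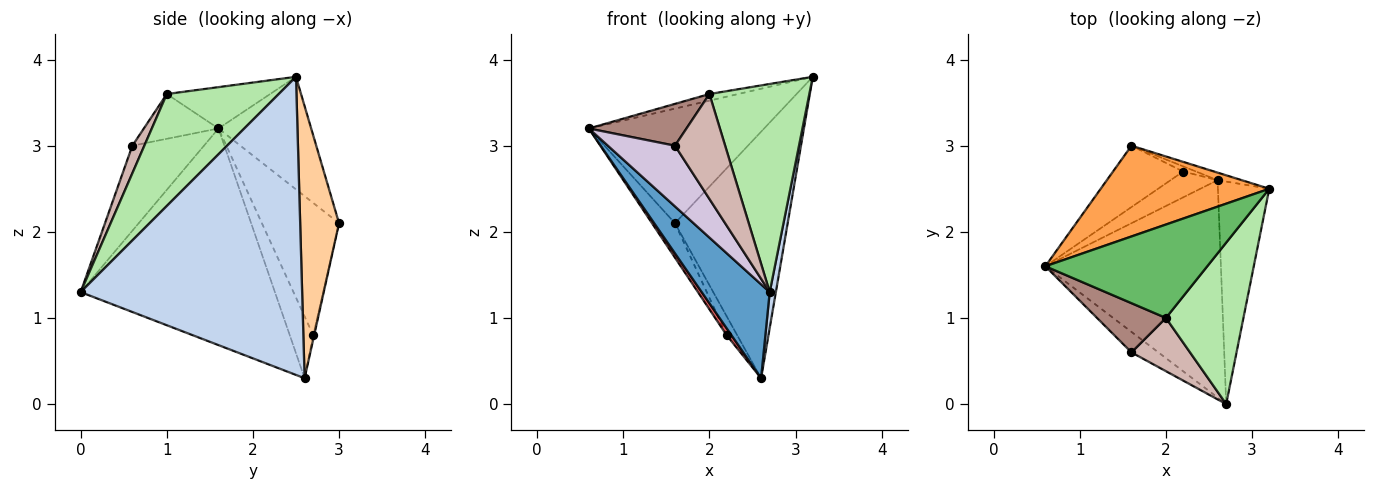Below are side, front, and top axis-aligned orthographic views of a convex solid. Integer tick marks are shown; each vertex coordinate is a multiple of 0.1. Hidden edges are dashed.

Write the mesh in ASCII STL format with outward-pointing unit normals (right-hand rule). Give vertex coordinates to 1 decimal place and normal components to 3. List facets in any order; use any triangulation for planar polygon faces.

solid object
 facet normal -0.750 -0.262 -0.608
  outer loop
   vertex 2.6 2.6 0.3
   vertex 2.7 0.0 1.3
   vertex 0.6 1.6 3.2
  endloop
 endfacet
 facet normal 0.985 -0.027 -0.170
  outer loop
   vertex 2.6 2.6 0.3
   vertex 3.2 2.5 3.8
   vertex 2.7 0.0 1.3
  endloop
 endfacet
 facet normal -0.383 0.724 0.573
  outer loop
   vertex 1.6 3.0 2.1
   vertex 0.6 1.6 3.2
   vertex 3.2 2.5 3.8
  endloop
 endfacet
 facet normal 0.326 0.945 -0.029
  outer loop
   vertex 1.6 3.0 2.1
   vertex 3.2 2.5 3.8
   vertex 2.6 2.6 0.3
  endloop
 endfacet
 facet normal -0.247 0.069 0.967
  outer loop
   vertex 2.0 1.0 3.6
   vertex 3.2 2.5 3.8
   vertex 0.6 1.6 3.2
  endloop
 endfacet
 facet normal 0.663 -0.592 0.459
  outer loop
   vertex 2.0 1.0 3.6
   vertex 2.7 0.0 1.3
   vertex 3.2 2.5 3.8
  endloop
 endfacet
 facet normal -0.786 -0.159 -0.597
  outer loop
   vertex 2.2 2.7 0.8
   vertex 2.6 2.6 0.3
   vertex 0.6 1.6 3.2
  endloop
 endfacet
 facet normal -0.854 0.254 -0.453
  outer loop
   vertex 2.2 2.7 0.8
   vertex 0.6 1.6 3.2
   vertex 1.6 3.0 2.1
  endloop
 endfacet
 facet normal -0.087 0.961 -0.262
  outer loop
   vertex 2.2 2.7 0.8
   vertex 1.6 3.0 2.1
   vertex 2.6 2.6 0.3
  endloop
 endfacet
 facet normal -0.711 -0.666 -0.225
  outer loop
   vertex 1.6 0.6 3.0
   vertex 0.6 1.6 3.2
   vertex 2.7 0.0 1.3
  endloop
 endfacet
 facet normal -0.444 -0.580 0.683
  outer loop
   vertex 1.6 0.6 3.0
   vertex 2.0 1.0 3.6
   vertex 0.6 1.6 3.2
  endloop
 endfacet
 facet normal 0.208 -0.872 0.443
  outer loop
   vertex 1.6 0.6 3.0
   vertex 2.7 0.0 1.3
   vertex 2.0 1.0 3.6
  endloop
 endfacet
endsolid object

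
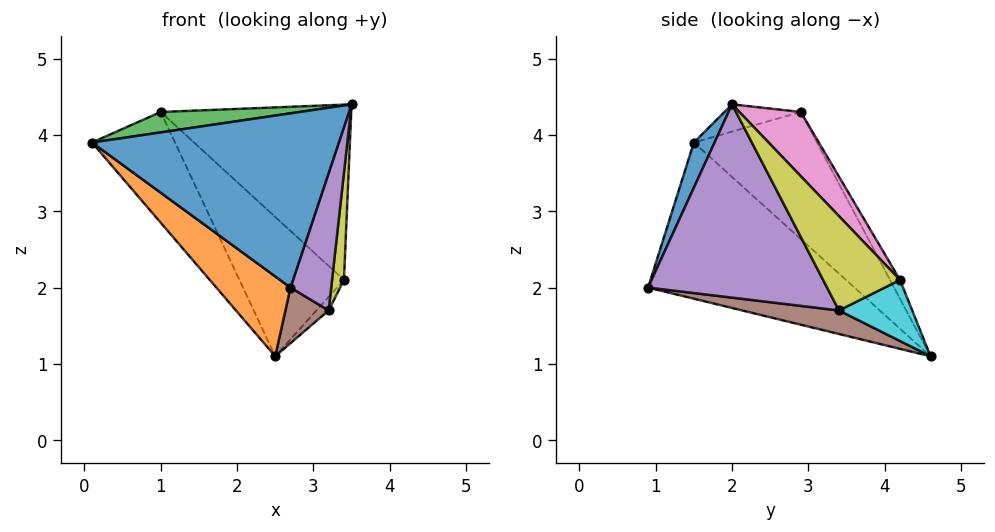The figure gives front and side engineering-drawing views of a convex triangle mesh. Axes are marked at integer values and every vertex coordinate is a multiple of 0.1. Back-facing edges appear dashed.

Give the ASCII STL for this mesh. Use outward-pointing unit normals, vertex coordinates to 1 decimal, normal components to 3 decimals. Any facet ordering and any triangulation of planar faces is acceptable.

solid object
 facet normal 0.077 -0.916 0.394
  outer loop
   vertex 2.7 0.9 2.0
   vertex 3.5 2.0 4.4
   vertex 0.1 1.5 3.9
  endloop
 endfacet
 facet normal -0.608 -0.219 -0.763
  outer loop
   vertex 2.7 0.9 2.0
   vertex 0.1 1.5 3.9
   vertex 2.5 4.6 1.1
  endloop
 endfacet
 facet normal -0.113 -0.205 0.972
  outer loop
   vertex 1.0 2.9 4.3
   vertex 0.1 1.5 3.9
   vertex 3.5 2.0 4.4
  endloop
 endfacet
 facet normal -0.826 0.557 -0.091
  outer loop
   vertex 1.0 2.9 4.3
   vertex 2.5 4.6 1.1
   vertex 0.1 1.5 3.9
  endloop
 endfacet
 facet normal 0.952 -0.216 -0.218
  outer loop
   vertex 3.2 3.4 1.7
   vertex 3.5 2.0 4.4
   vertex 2.7 0.9 2.0
  endloop
 endfacet
 facet normal 0.428 -0.192 -0.883
  outer loop
   vertex 3.2 3.4 1.7
   vertex 2.7 0.9 2.0
   vertex 2.5 4.6 1.1
  endloop
 endfacet
 facet normal 0.228 0.708 0.668
  outer loop
   vertex 3.4 4.2 2.1
   vertex 1.0 2.9 4.3
   vertex 3.5 2.0 4.4
  endloop
 endfacet
 facet normal -0.086 0.896 0.436
  outer loop
   vertex 3.4 4.2 2.1
   vertex 2.5 4.6 1.1
   vertex 1.0 2.9 4.3
  endloop
 endfacet
 facet normal 0.971 -0.150 -0.186
  outer loop
   vertex 3.4 4.2 2.1
   vertex 3.5 2.0 4.4
   vertex 3.2 3.4 1.7
  endloop
 endfacet
 facet normal 0.762 0.127 -0.635
  outer loop
   vertex 3.4 4.2 2.1
   vertex 3.2 3.4 1.7
   vertex 2.5 4.6 1.1
  endloop
 endfacet
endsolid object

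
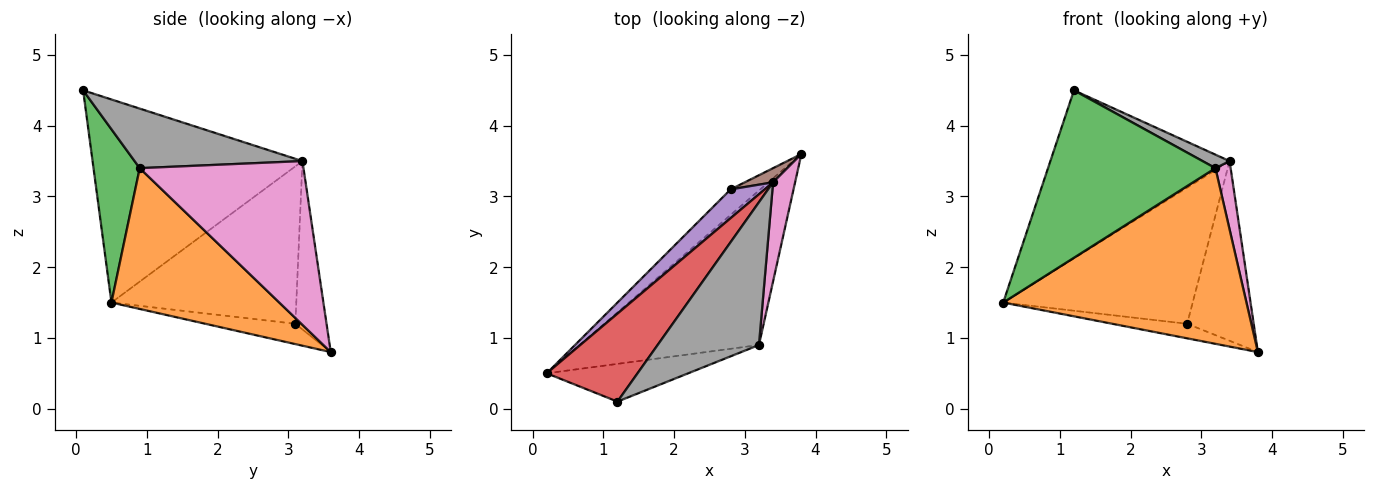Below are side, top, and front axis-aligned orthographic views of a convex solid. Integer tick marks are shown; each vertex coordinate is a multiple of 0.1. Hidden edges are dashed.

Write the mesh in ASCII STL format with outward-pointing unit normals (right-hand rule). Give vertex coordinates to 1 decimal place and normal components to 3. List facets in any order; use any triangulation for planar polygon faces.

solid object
 facet normal -0.511 0.425 -0.747
  outer loop
   vertex 2.8 3.1 1.2
   vertex 3.8 3.6 0.8
   vertex 0.2 0.5 1.5
  endloop
 endfacet
 facet normal 0.460 -0.667 -0.586
  outer loop
   vertex 3.2 0.9 3.4
   vertex 0.2 0.5 1.5
   vertex 3.8 3.6 0.8
  endloop
 endfacet
 facet normal 0.260 -0.942 -0.212
  outer loop
   vertex 3.2 0.9 3.4
   vertex 1.2 0.1 4.5
   vertex 0.2 0.5 1.5
  endloop
 endfacet
 facet normal -0.720 0.615 0.322
  outer loop
   vertex 3.4 3.2 3.5
   vertex 0.2 0.5 1.5
   vertex 1.2 0.1 4.5
  endloop
 endfacet
 facet normal -0.691 0.708 0.149
  outer loop
   vertex 3.4 3.2 3.5
   vertex 2.8 3.1 1.2
   vertex 0.2 0.5 1.5
  endloop
 endfacet
 facet normal -0.423 0.903 0.071
  outer loop
   vertex 3.4 3.2 3.5
   vertex 3.8 3.6 0.8
   vertex 2.8 3.1 1.2
  endloop
 endfacet
 facet normal 0.987 -0.092 0.133
  outer loop
   vertex 3.4 3.2 3.5
   vertex 3.2 0.9 3.4
   vertex 3.8 3.6 0.8
  endloop
 endfacet
 facet normal 0.505 -0.081 0.859
  outer loop
   vertex 3.4 3.2 3.5
   vertex 1.2 0.1 4.5
   vertex 3.2 0.9 3.4
  endloop
 endfacet
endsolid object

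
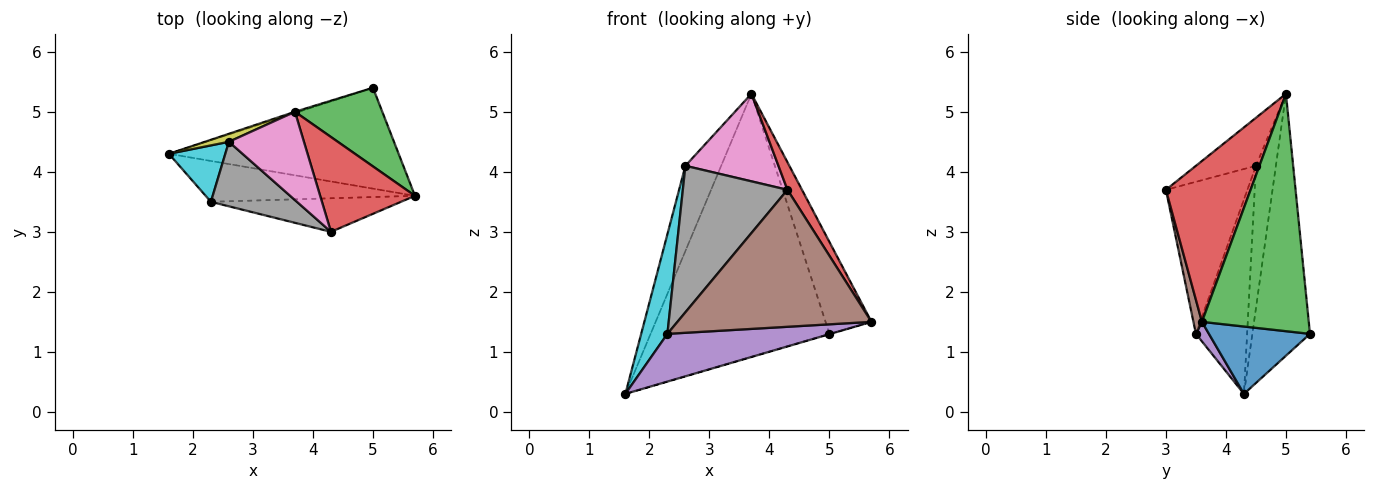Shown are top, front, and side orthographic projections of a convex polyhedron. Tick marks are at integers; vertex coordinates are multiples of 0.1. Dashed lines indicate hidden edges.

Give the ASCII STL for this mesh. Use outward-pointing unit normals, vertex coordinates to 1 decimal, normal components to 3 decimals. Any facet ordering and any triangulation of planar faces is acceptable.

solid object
 facet normal 0.281 0.003 -0.960
  outer loop
   vertex 5.0 5.4 1.3
   vertex 5.7 3.6 1.5
   vertex 1.6 4.3 0.3
  endloop
 endfacet
 facet normal -0.307 0.952 -0.004
  outer loop
   vertex 3.7 5.0 5.3
   vertex 5.0 5.4 1.3
   vertex 1.6 4.3 0.3
  endloop
 endfacet
 facet normal 0.870 0.374 0.320
  outer loop
   vertex 3.7 5.0 5.3
   vertex 5.7 3.6 1.5
   vertex 5.0 5.4 1.3
  endloop
 endfacet
 facet normal 0.852 -0.146 0.502
  outer loop
   vertex 4.3 3.0 3.7
   vertex 5.7 3.6 1.5
   vertex 3.7 5.0 5.3
  endloop
 endfacet
 facet normal 0.060 -0.758 -0.649
  outer loop
   vertex 2.3 3.5 1.3
   vertex 1.6 4.3 0.3
   vertex 5.7 3.6 1.5
  endloop
 endfacet
 facet normal 0.043 -0.970 -0.238
  outer loop
   vertex 2.3 3.5 1.3
   vertex 5.7 3.6 1.5
   vertex 4.3 3.0 3.7
  endloop
 endfacet
 facet normal -0.414 -0.641 0.646
  outer loop
   vertex 2.6 4.5 4.1
   vertex 4.3 3.0 3.7
   vertex 3.7 5.0 5.3
  endloop
 endfacet
 facet normal -0.580 -0.745 0.328
  outer loop
   vertex 2.6 4.5 4.1
   vertex 2.3 3.5 1.3
   vertex 4.3 3.0 3.7
  endloop
 endfacet
 facet normal -0.485 0.871 0.082
  outer loop
   vertex 2.6 4.5 4.1
   vertex 3.7 5.0 5.3
   vertex 1.6 4.3 0.3
  endloop
 endfacet
 facet normal -0.862 -0.442 0.250
  outer loop
   vertex 2.6 4.5 4.1
   vertex 1.6 4.3 0.3
   vertex 2.3 3.5 1.3
  endloop
 endfacet
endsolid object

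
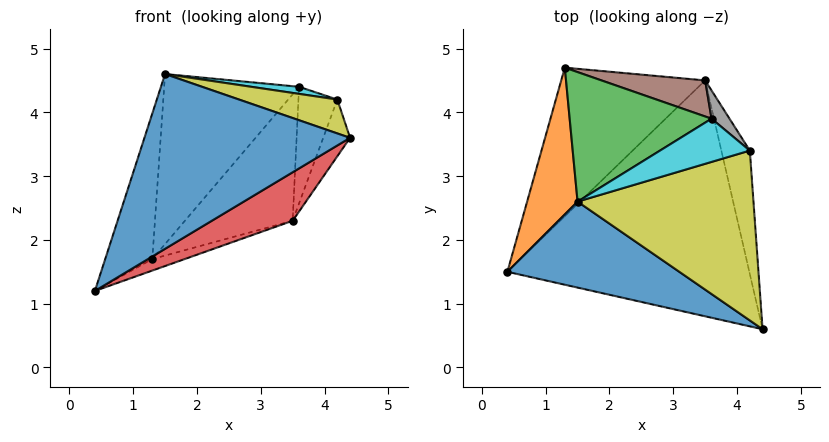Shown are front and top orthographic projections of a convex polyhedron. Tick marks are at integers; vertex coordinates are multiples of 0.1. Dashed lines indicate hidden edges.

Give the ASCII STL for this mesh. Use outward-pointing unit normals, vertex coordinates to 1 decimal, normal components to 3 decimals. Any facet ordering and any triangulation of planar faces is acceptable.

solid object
 facet normal -0.423 -0.813 0.400
  outer loop
   vertex 1.5 2.6 4.6
   vertex 0.4 1.5 1.2
   vertex 4.4 0.6 3.6
  endloop
 endfacet
 facet normal -0.945 0.230 0.232
  outer loop
   vertex 1.5 2.6 4.6
   vertex 1.3 4.7 1.7
   vertex 0.4 1.5 1.2
  endloop
 endfacet
 facet normal -0.399 0.730 0.556
  outer loop
   vertex 3.6 3.9 4.4
   vertex 1.3 4.7 1.7
   vertex 1.5 2.6 4.6
  endloop
 endfacet
 facet normal 0.477 -0.177 -0.861
  outer loop
   vertex 3.5 4.5 2.3
   vertex 4.4 0.6 3.6
   vertex 0.4 1.5 1.2
  endloop
 endfacet
 facet normal 0.269 0.074 -0.960
  outer loop
   vertex 3.5 4.5 2.3
   vertex 0.4 1.5 1.2
   vertex 1.3 4.7 1.7
  endloop
 endfacet
 facet normal 0.013 0.962 0.274
  outer loop
   vertex 3.5 4.5 2.3
   vertex 1.3 4.7 1.7
   vertex 3.6 3.9 4.4
  endloop
 endfacet
 facet normal 0.952 0.127 -0.277
  outer loop
   vertex 4.2 3.4 4.2
   vertex 4.4 0.6 3.6
   vertex 3.5 4.5 2.3
  endloop
 endfacet
 facet normal 0.664 0.727 0.176
  outer loop
   vertex 4.2 3.4 4.2
   vertex 3.5 4.5 2.3
   vertex 3.6 3.9 4.4
  endloop
 endfacet
 facet normal 0.199 -0.192 0.961
  outer loop
   vertex 4.2 3.4 4.2
   vertex 1.5 2.6 4.6
   vertex 4.4 0.6 3.6
  endloop
 endfacet
 facet normal 0.191 -0.159 0.969
  outer loop
   vertex 4.2 3.4 4.2
   vertex 3.6 3.9 4.4
   vertex 1.5 2.6 4.6
  endloop
 endfacet
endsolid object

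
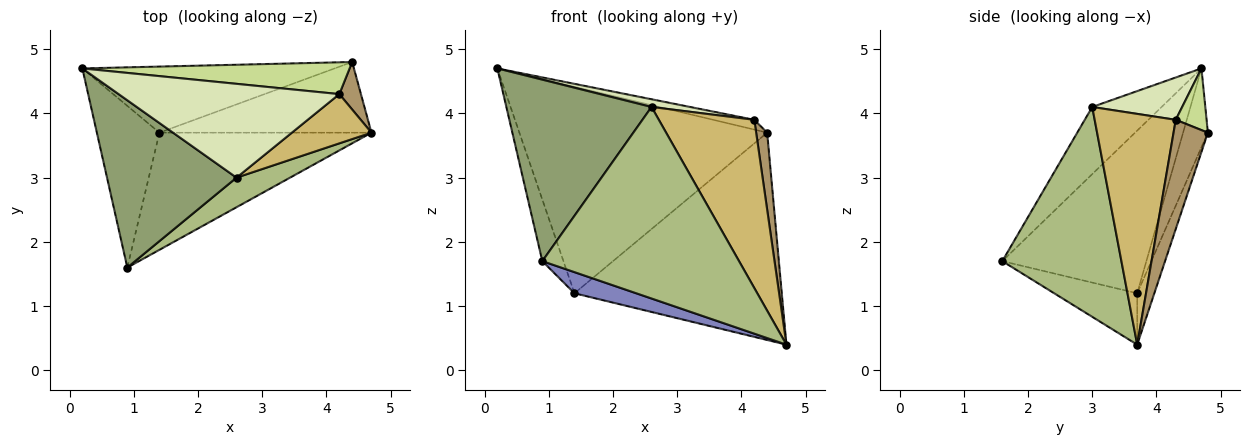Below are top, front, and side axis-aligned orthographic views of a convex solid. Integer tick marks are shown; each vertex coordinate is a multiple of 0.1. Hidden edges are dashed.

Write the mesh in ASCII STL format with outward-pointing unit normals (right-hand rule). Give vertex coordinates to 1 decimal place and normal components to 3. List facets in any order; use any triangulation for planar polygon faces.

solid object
 facet normal -0.925 0.135 -0.356
  outer loop
   vertex 1.4 3.7 1.2
   vertex 0.9 1.6 1.7
   vertex 0.2 4.7 4.7
  endloop
 endfacet
 facet normal -0.232 -0.173 -0.957
  outer loop
   vertex 1.4 3.7 1.2
   vertex 4.7 3.7 0.4
   vertex 0.9 1.6 1.7
  endloop
 endfacet
 facet normal -0.095 0.948 -0.303
  outer loop
   vertex 1.4 3.7 1.2
   vertex 0.2 4.7 4.7
   vertex 4.4 4.8 3.7
  endloop
 endfacet
 facet normal -0.078 0.944 -0.322
  outer loop
   vertex 1.4 3.7 1.2
   vertex 4.4 4.8 3.7
   vertex 4.7 3.7 0.4
  endloop
 endfacet
 facet normal -0.331 -0.694 0.639
  outer loop
   vertex 2.6 3.0 4.1
   vertex 0.2 4.7 4.7
   vertex 0.9 1.6 1.7
  endloop
 endfacet
 facet normal 0.513 -0.848 0.131
  outer loop
   vertex 2.6 3.0 4.1
   vertex 0.9 1.6 1.7
   vertex 4.7 3.7 0.4
  endloop
 endfacet
 facet normal 0.215 0.287 0.933
  outer loop
   vertex 4.2 4.3 3.9
   vertex 4.4 4.8 3.7
   vertex 0.2 4.7 4.7
  endloop
 endfacet
 facet normal 0.188 -0.080 0.979
  outer loop
   vertex 4.2 4.3 3.9
   vertex 0.2 4.7 4.7
   vertex 2.6 3.0 4.1
  endloop
 endfacet
 facet normal 0.936 -0.300 0.185
  outer loop
   vertex 4.2 4.3 3.9
   vertex 4.7 3.7 0.4
   vertex 4.4 4.8 3.7
  endloop
 endfacet
 facet normal 0.632 -0.744 0.218
  outer loop
   vertex 4.2 4.3 3.9
   vertex 2.6 3.0 4.1
   vertex 4.7 3.7 0.4
  endloop
 endfacet
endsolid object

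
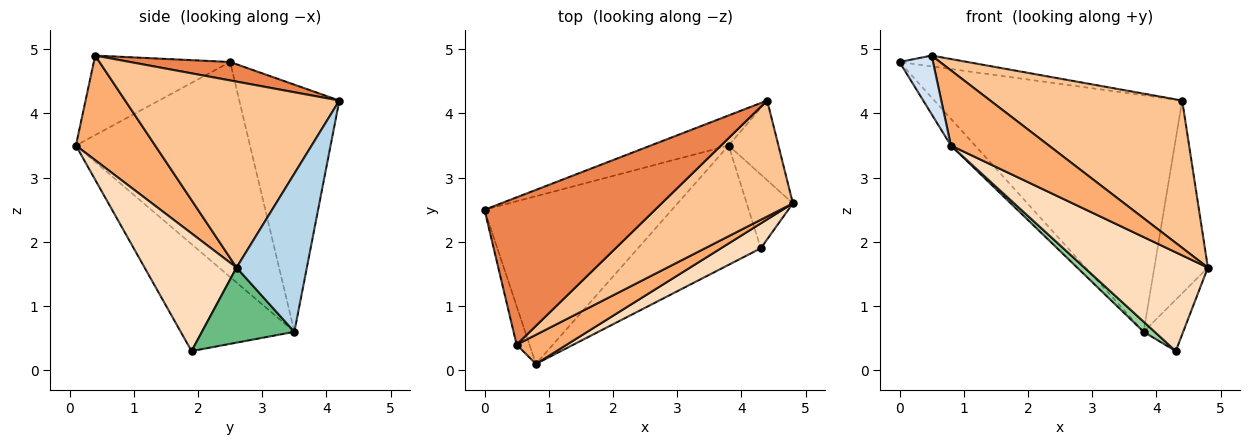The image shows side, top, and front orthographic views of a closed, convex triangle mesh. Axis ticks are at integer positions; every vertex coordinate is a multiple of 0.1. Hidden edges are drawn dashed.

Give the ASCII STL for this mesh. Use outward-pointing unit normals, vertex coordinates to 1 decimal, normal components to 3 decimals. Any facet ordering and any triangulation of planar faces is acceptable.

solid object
 facet normal -0.750 0.104 -0.654
  outer loop
   vertex 3.8 3.5 0.6
   vertex 0.8 0.1 3.5
   vertex 0.0 2.5 4.8
  endloop
 endfacet
 facet normal -0.372 0.921 -0.117
  outer loop
   vertex 3.8 3.5 0.6
   vertex 0.0 2.5 4.8
   vertex 4.4 4.2 4.2
  endloop
 endfacet
 facet normal 0.772 0.588 -0.243
  outer loop
   vertex 3.8 3.5 0.6
   vertex 4.4 4.2 4.2
   vertex 4.8 2.6 1.6
  endloop
 endfacet
 facet normal -0.959 -0.236 -0.155
  outer loop
   vertex 0.5 0.4 4.9
   vertex 0.0 2.5 4.8
   vertex 0.8 0.1 3.5
  endloop
 endfacet
 facet normal 0.107 0.073 0.992
  outer loop
   vertex 0.5 0.4 4.9
   vertex 4.4 4.2 4.2
   vertex 0.0 2.5 4.8
  endloop
 endfacet
 facet normal 0.602 -0.744 0.289
  outer loop
   vertex 0.5 0.4 4.9
   vertex 0.8 0.1 3.5
   vertex 4.8 2.6 1.6
  endloop
 endfacet
 facet normal 0.659 -0.591 0.465
  outer loop
   vertex 0.5 0.4 4.9
   vertex 4.8 2.6 1.6
   vertex 4.4 4.2 4.2
  endloop
 endfacet
 facet normal 0.585 -0.786 0.198
  outer loop
   vertex 4.3 1.9 0.3
   vertex 4.8 2.6 1.6
   vertex 0.8 0.1 3.5
  endloop
 endfacet
 facet normal 0.800 0.342 -0.492
  outer loop
   vertex 4.3 1.9 0.3
   vertex 3.8 3.5 0.6
   vertex 4.8 2.6 1.6
  endloop
 endfacet
 facet normal -0.655 -0.064 -0.753
  outer loop
   vertex 4.3 1.9 0.3
   vertex 0.8 0.1 3.5
   vertex 3.8 3.5 0.6
  endloop
 endfacet
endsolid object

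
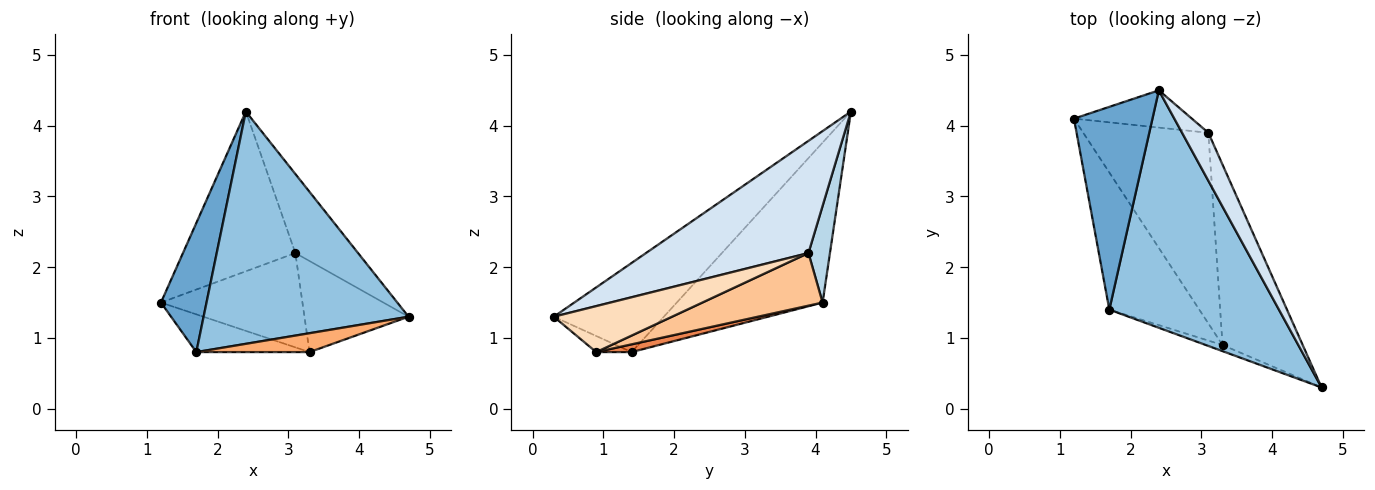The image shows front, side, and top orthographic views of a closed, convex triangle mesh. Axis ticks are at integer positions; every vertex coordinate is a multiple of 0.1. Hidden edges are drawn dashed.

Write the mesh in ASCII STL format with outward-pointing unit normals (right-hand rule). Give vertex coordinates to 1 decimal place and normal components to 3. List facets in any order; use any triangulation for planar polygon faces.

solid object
 facet normal -0.864 -0.270 0.424
  outer loop
   vertex 2.4 4.5 4.2
   vertex 1.2 4.1 1.5
   vertex 1.7 1.4 0.8
  endloop
 endfacet
 facet normal -0.352 -0.655 0.669
  outer loop
   vertex 2.4 4.5 4.2
   vertex 1.7 1.4 0.8
   vertex 4.7 0.3 1.3
  endloop
 endfacet
 facet normal 0.183 0.957 -0.223
  outer loop
   vertex 3.1 3.9 2.2
   vertex 1.2 4.1 1.5
   vertex 2.4 4.5 4.2
  endloop
 endfacet
 facet normal 0.911 0.352 0.213
  outer loop
   vertex 3.1 3.9 2.2
   vertex 2.4 4.5 4.2
   vertex 4.7 0.3 1.3
  endloop
 endfacet
 facet normal 0.083 0.264 -0.961
  outer loop
   vertex 3.3 0.9 0.8
   vertex 1.7 1.4 0.8
   vertex 1.2 4.1 1.5
  endloop
 endfacet
 facet normal -0.285 -0.912 -0.296
  outer loop
   vertex 3.3 0.9 0.8
   vertex 4.7 0.3 1.3
   vertex 1.7 1.4 0.8
  endloop
 endfacet
 facet normal 0.353 0.415 -0.839
  outer loop
   vertex 3.3 0.9 0.8
   vertex 1.2 4.1 1.5
   vertex 3.1 3.9 2.2
  endloop
 endfacet
 facet normal 0.456 0.401 -0.795
  outer loop
   vertex 3.3 0.9 0.8
   vertex 3.1 3.9 2.2
   vertex 4.7 0.3 1.3
  endloop
 endfacet
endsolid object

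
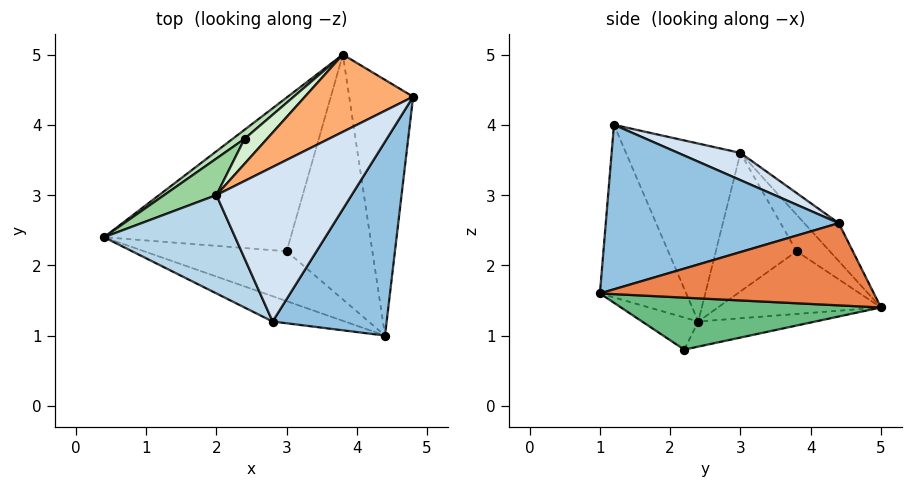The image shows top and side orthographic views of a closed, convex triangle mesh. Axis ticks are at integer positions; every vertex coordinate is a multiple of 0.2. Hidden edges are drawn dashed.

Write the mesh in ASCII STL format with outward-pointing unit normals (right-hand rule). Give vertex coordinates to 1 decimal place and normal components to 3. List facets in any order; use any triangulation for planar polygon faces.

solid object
 facet normal -0.316 -0.940 -0.132
  outer loop
   vertex 2.8 1.2 4.0
   vertex 0.4 2.4 1.2
   vertex 4.4 1.0 1.6
  endloop
 endfacet
 facet normal 0.794 -0.256 0.551
  outer loop
   vertex 2.8 1.2 4.0
   vertex 4.4 1.0 1.6
   vertex 4.8 4.4 2.6
  endloop
 endfacet
 facet normal -0.785 -0.220 0.579
  outer loop
   vertex 2.0 3.0 3.6
   vertex 0.4 2.4 1.2
   vertex 2.8 1.2 4.0
  endloop
 endfacet
 facet normal 0.189 0.292 0.938
  outer loop
   vertex 2.0 3.0 3.6
   vertex 2.8 1.2 4.0
   vertex 4.8 4.4 2.6
  endloop
 endfacet
 facet normal 0.786 0.087 -0.612
  outer loop
   vertex 3.8 5.0 1.4
   vertex 4.8 4.4 2.6
   vertex 4.4 1.0 1.6
  endloop
 endfacet
 facet normal -0.198 0.801 0.566
  outer loop
   vertex 3.8 5.0 1.4
   vertex 2.0 3.0 3.6
   vertex 4.8 4.4 2.6
  endloop
 endfacet
 facet normal -0.163 -0.672 -0.723
  outer loop
   vertex 3.0 2.2 0.8
   vertex 4.4 1.0 1.6
   vertex 0.4 2.4 1.2
  endloop
 endfacet
 facet normal -0.129 0.243 -0.961
  outer loop
   vertex 3.0 2.2 0.8
   vertex 0.4 2.4 1.2
   vertex 3.8 5.0 1.4
  endloop
 endfacet
 facet normal 0.518 0.035 -0.854
  outer loop
   vertex 3.0 2.2 0.8
   vertex 3.8 5.0 1.4
   vertex 4.4 1.0 1.6
  endloop
 endfacet
 facet normal -0.634 0.735 0.239
  outer loop
   vertex 2.4 3.8 2.2
   vertex 0.4 2.4 1.2
   vertex 2.0 3.0 3.6
  endloop
 endfacet
 facet normal -0.608 0.786 0.115
  outer loop
   vertex 2.4 3.8 2.2
   vertex 3.8 5.0 1.4
   vertex 0.4 2.4 1.2
  endloop
 endfacet
 facet normal -0.509 0.802 0.313
  outer loop
   vertex 2.4 3.8 2.2
   vertex 2.0 3.0 3.6
   vertex 3.8 5.0 1.4
  endloop
 endfacet
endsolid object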